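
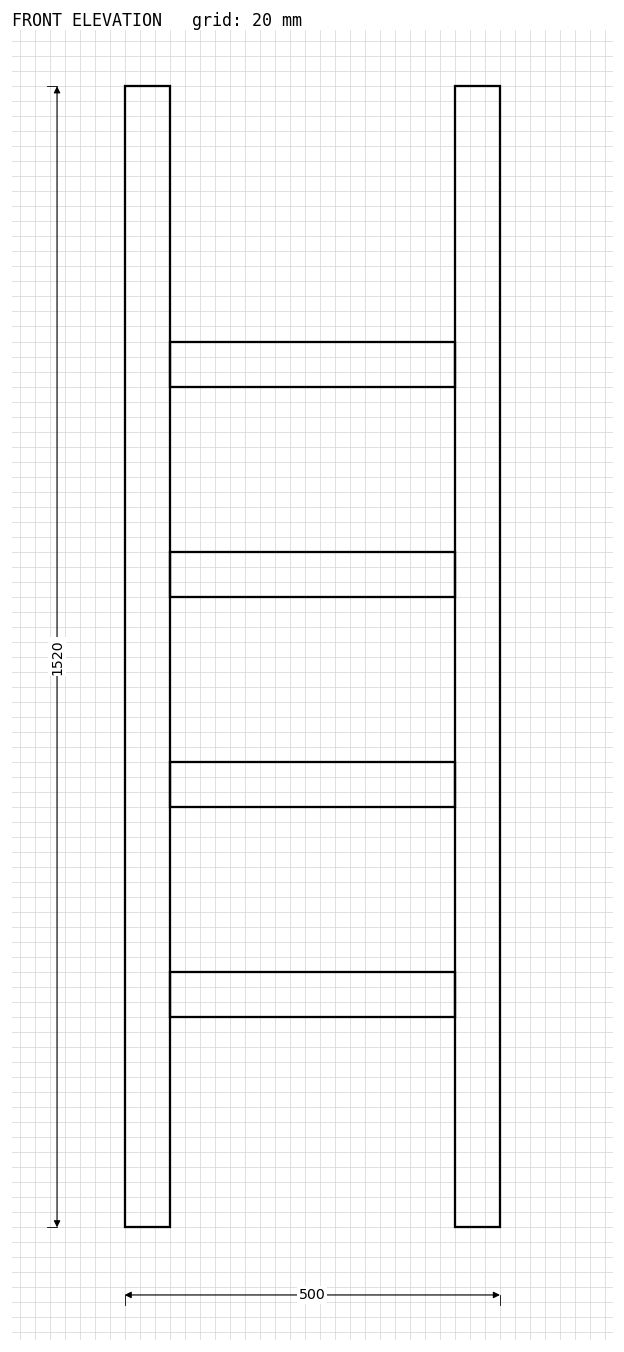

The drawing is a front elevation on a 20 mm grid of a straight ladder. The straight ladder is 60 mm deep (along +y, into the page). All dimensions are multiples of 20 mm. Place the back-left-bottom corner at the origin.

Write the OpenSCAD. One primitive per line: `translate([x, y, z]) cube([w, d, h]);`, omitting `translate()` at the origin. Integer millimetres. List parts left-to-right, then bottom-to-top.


cube([60, 60, 1520]);
translate([60, 0, 280]) cube([380, 60, 60]);
translate([60, 0, 560]) cube([380, 60, 60]);
translate([60, 0, 840]) cube([380, 60, 60]);
translate([60, 0, 1120]) cube([380, 60, 60]);
translate([440, 0, 0]) cube([60, 60, 1520]);


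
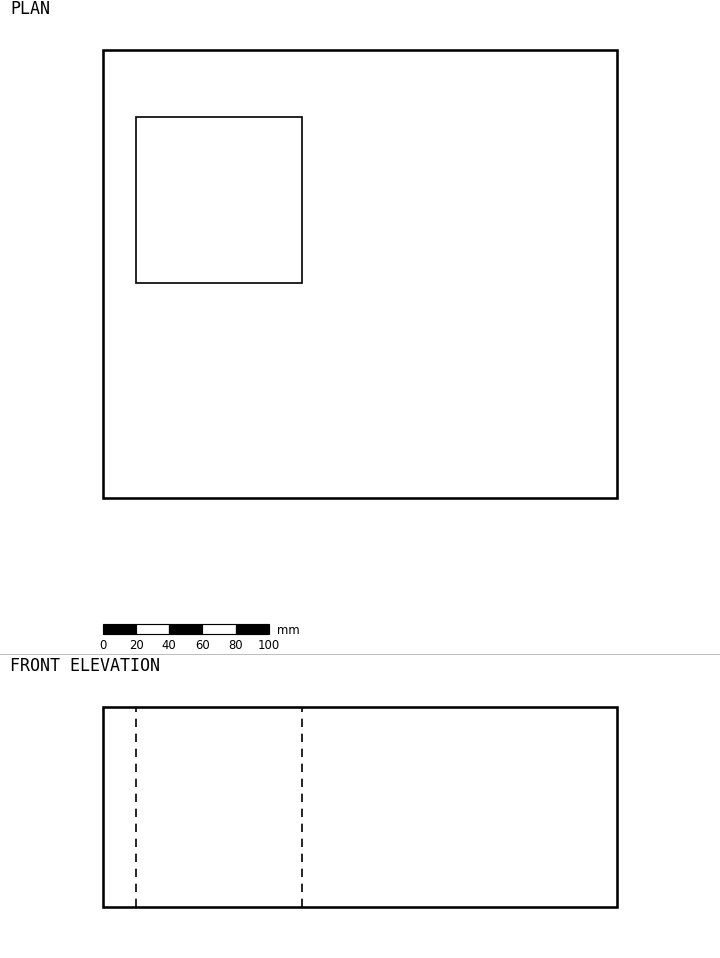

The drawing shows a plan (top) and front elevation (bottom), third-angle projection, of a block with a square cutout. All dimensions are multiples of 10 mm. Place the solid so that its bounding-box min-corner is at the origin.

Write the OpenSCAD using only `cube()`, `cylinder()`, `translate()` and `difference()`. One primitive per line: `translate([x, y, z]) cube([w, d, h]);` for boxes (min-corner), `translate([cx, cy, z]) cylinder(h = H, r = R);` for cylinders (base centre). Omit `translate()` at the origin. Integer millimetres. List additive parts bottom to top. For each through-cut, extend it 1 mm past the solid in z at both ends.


difference() {
  cube([310, 270, 120]);
  translate([20, 130, -1]) cube([100, 100, 122]);
}


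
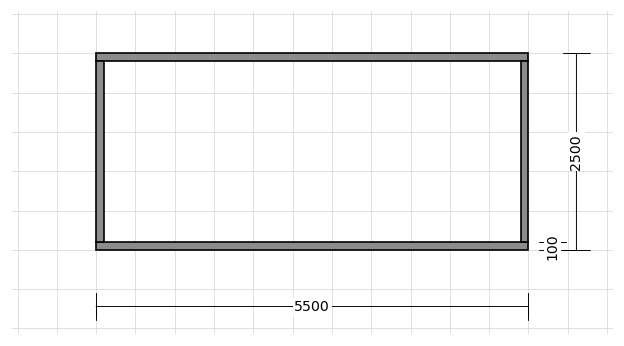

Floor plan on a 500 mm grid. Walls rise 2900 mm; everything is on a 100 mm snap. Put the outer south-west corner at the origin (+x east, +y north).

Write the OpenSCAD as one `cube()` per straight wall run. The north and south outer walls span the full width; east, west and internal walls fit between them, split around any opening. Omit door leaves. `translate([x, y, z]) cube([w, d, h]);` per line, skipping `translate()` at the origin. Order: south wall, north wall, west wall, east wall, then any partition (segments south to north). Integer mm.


cube([5500, 100, 2900]);
translate([0, 2400, 0]) cube([5500, 100, 2900]);
translate([0, 100, 0]) cube([100, 2300, 2900]);
translate([5400, 100, 0]) cube([100, 2300, 2900]);


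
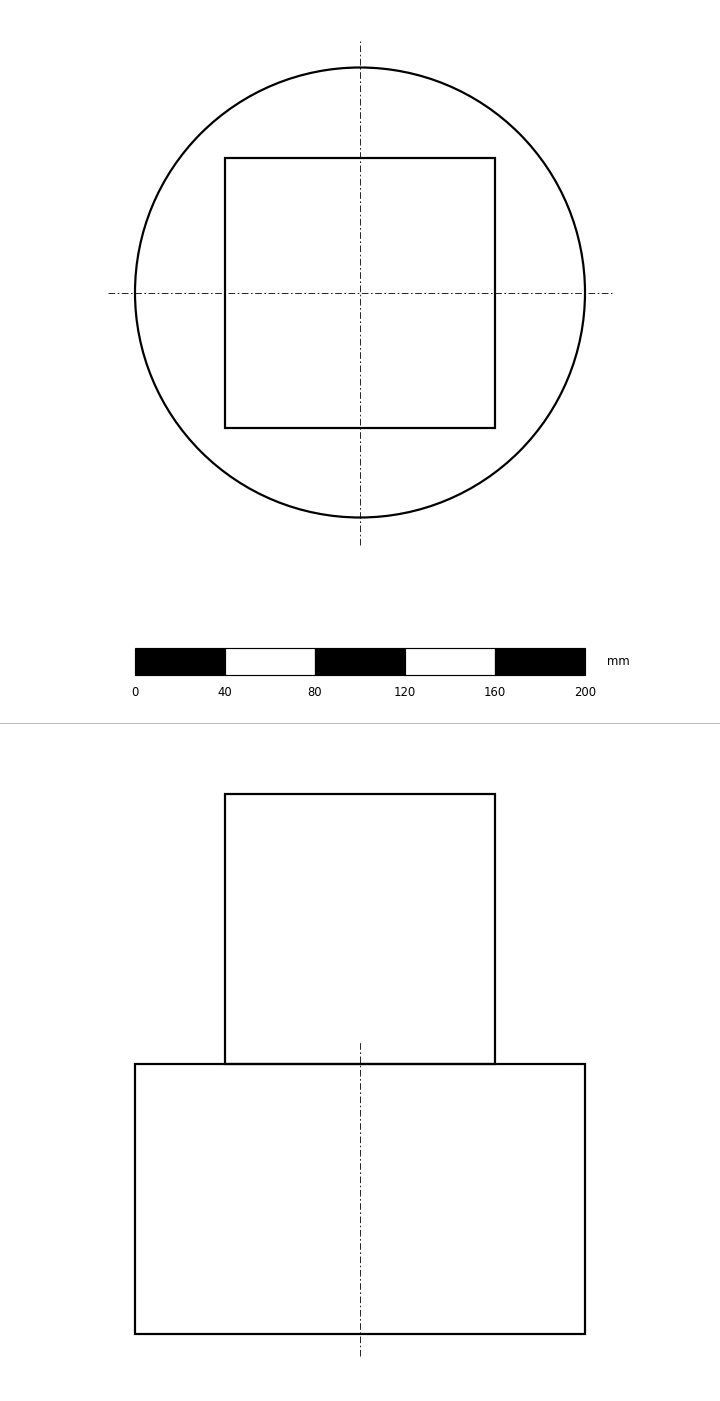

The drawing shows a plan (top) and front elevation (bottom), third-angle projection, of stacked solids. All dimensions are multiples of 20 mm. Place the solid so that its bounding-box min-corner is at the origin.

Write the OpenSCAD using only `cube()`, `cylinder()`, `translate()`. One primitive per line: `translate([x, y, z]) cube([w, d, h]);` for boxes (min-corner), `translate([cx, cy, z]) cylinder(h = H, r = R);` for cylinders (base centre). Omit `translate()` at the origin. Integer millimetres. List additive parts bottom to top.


translate([100, 100, 0]) cylinder(h = 120, r = 100);
translate([40, 40, 120]) cube([120, 120, 120]);


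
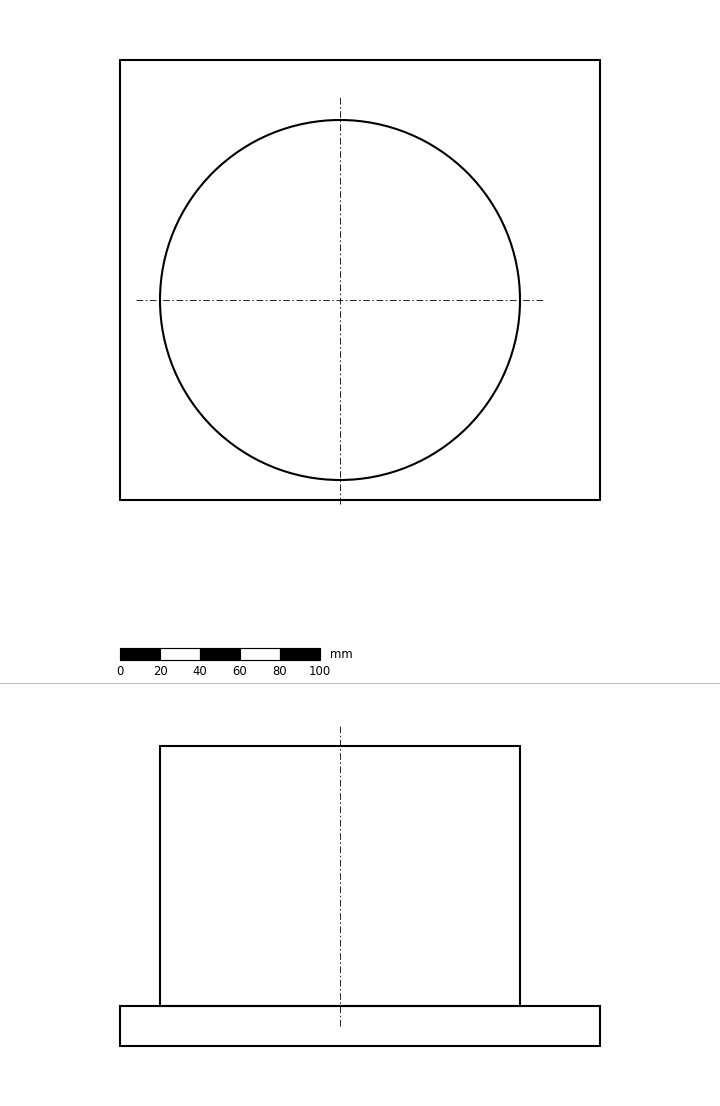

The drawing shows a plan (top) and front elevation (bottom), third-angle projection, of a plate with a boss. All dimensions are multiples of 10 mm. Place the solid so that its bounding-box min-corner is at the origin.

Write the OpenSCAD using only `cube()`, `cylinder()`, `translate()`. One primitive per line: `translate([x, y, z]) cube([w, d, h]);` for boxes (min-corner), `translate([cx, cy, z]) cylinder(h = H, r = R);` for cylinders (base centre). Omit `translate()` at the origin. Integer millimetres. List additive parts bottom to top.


cube([240, 220, 20]);
translate([110, 100, 20]) cylinder(h = 130, r = 90);


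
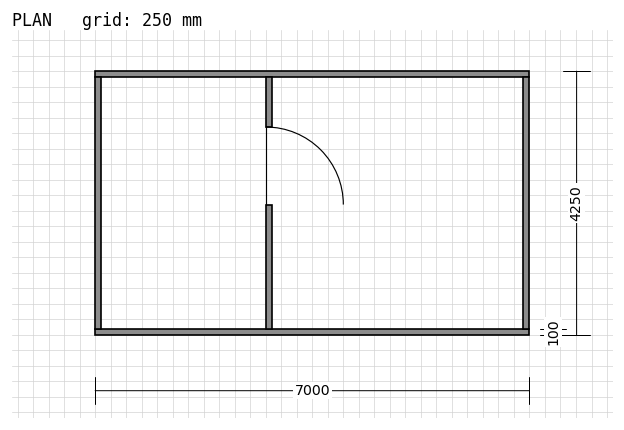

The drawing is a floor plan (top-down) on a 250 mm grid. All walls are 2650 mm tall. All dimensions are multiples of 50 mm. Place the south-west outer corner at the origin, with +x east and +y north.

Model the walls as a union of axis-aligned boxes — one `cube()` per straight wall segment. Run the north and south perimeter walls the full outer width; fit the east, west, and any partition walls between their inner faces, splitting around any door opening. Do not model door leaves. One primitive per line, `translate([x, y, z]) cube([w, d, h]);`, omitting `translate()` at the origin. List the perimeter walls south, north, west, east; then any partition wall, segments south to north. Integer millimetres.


cube([7000, 100, 2650]);
translate([0, 4150, 0]) cube([7000, 100, 2650]);
translate([0, 100, 0]) cube([100, 4050, 2650]);
translate([6900, 100, 0]) cube([100, 4050, 2650]);
translate([2750, 100, 0]) cube([100, 2000, 2650]);
translate([2750, 3350, 0]) cube([100, 800, 2650]);


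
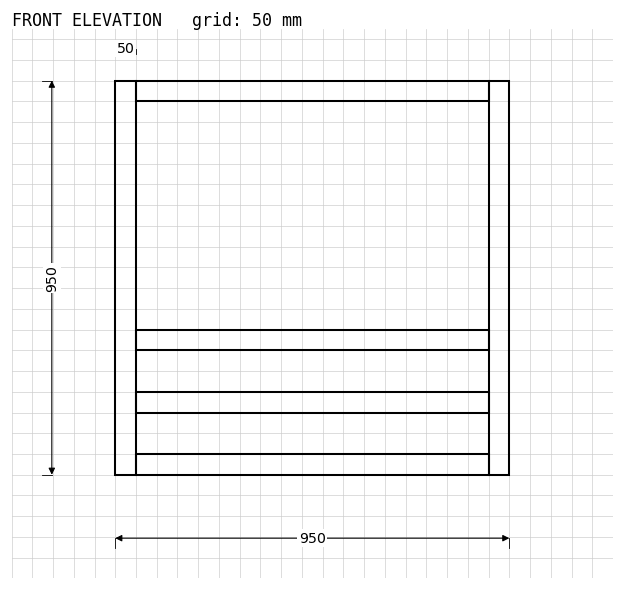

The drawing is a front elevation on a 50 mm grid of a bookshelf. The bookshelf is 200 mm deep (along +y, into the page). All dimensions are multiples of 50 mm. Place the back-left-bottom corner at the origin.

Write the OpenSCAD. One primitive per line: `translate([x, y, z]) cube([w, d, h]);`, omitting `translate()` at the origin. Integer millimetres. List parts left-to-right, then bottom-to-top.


cube([50, 200, 950]);
translate([50, 0, 0]) cube([850, 200, 50]);
translate([50, 0, 150]) cube([850, 200, 50]);
translate([50, 0, 300]) cube([850, 200, 50]);
translate([50, 0, 900]) cube([850, 200, 50]);
translate([900, 0, 0]) cube([50, 200, 950]);


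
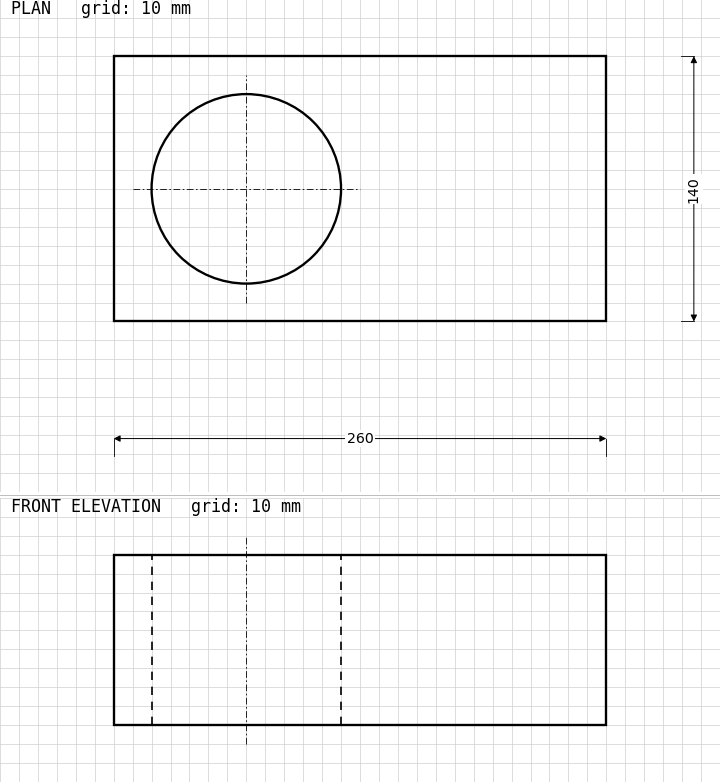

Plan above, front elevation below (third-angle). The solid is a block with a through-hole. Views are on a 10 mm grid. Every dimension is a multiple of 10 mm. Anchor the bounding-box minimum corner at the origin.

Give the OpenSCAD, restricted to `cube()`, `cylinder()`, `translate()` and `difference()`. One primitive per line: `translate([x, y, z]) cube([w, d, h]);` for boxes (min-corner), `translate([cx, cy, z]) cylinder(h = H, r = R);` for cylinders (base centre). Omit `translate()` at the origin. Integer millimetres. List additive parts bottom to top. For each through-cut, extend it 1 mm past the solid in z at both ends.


difference() {
  cube([260, 140, 90]);
  translate([70, 70, -1]) cylinder(h = 92, r = 50);
}


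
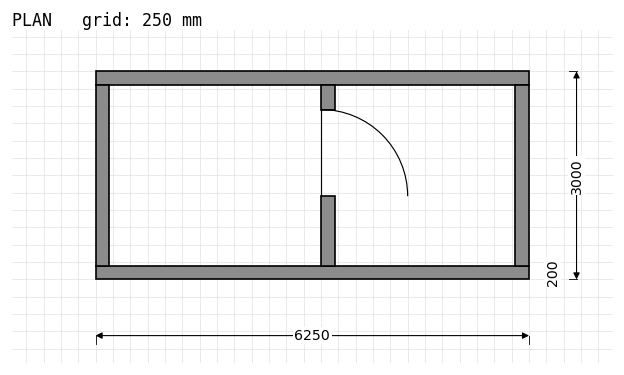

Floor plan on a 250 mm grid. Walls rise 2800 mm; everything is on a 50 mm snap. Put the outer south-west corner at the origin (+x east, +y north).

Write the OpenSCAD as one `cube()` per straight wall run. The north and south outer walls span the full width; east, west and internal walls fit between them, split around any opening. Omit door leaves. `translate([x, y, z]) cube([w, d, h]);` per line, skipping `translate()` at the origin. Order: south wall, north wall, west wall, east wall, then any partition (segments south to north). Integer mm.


cube([6250, 200, 2800]);
translate([0, 2800, 0]) cube([6250, 200, 2800]);
translate([0, 200, 0]) cube([200, 2600, 2800]);
translate([6050, 200, 0]) cube([200, 2600, 2800]);
translate([3250, 200, 0]) cube([200, 1000, 2800]);
translate([3250, 2450, 0]) cube([200, 350, 2800]);


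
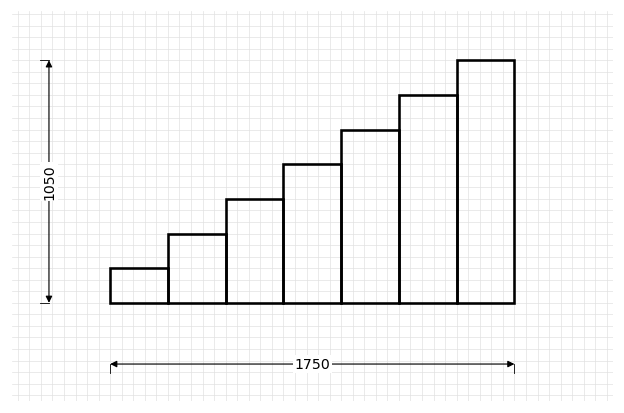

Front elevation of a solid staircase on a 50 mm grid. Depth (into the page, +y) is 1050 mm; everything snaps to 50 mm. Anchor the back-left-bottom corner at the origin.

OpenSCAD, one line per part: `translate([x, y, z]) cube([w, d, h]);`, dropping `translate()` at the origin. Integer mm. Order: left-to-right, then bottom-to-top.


cube([250, 1050, 150]);
translate([250, 0, 0]) cube([250, 1050, 300]);
translate([500, 0, 0]) cube([250, 1050, 450]);
translate([750, 0, 0]) cube([250, 1050, 600]);
translate([1000, 0, 0]) cube([250, 1050, 750]);
translate([1250, 0, 0]) cube([250, 1050, 900]);
translate([1500, 0, 0]) cube([250, 1050, 1050]);


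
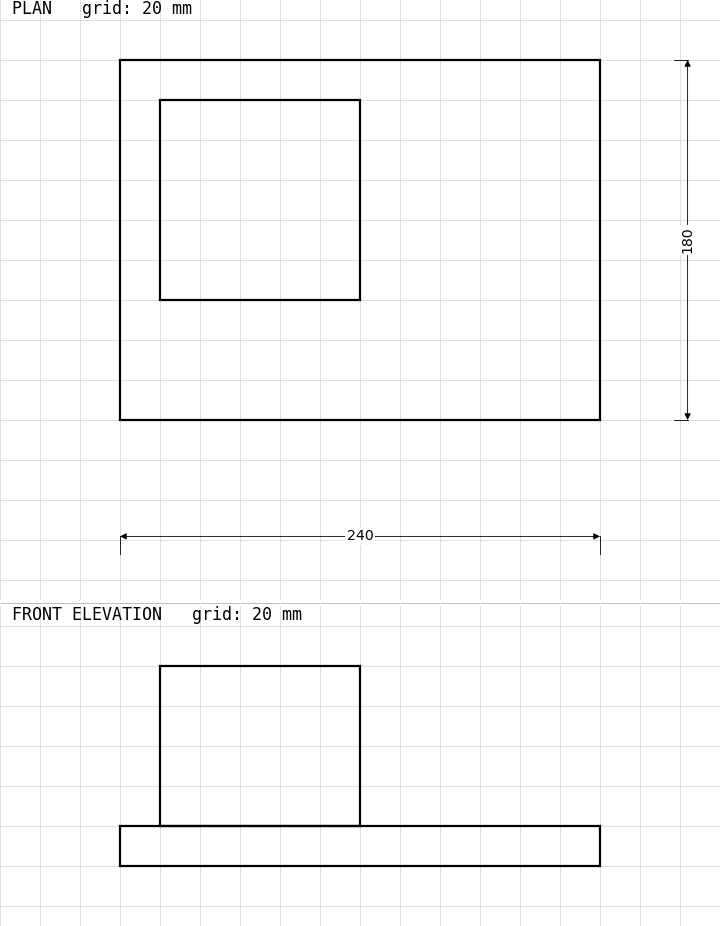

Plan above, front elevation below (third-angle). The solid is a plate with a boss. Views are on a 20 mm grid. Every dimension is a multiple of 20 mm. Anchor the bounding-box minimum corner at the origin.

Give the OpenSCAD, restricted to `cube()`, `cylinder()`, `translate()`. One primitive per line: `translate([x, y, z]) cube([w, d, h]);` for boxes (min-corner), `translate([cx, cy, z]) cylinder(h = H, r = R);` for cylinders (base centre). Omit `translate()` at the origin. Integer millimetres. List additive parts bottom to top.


cube([240, 180, 20]);
translate([20, 60, 20]) cube([100, 100, 80]);


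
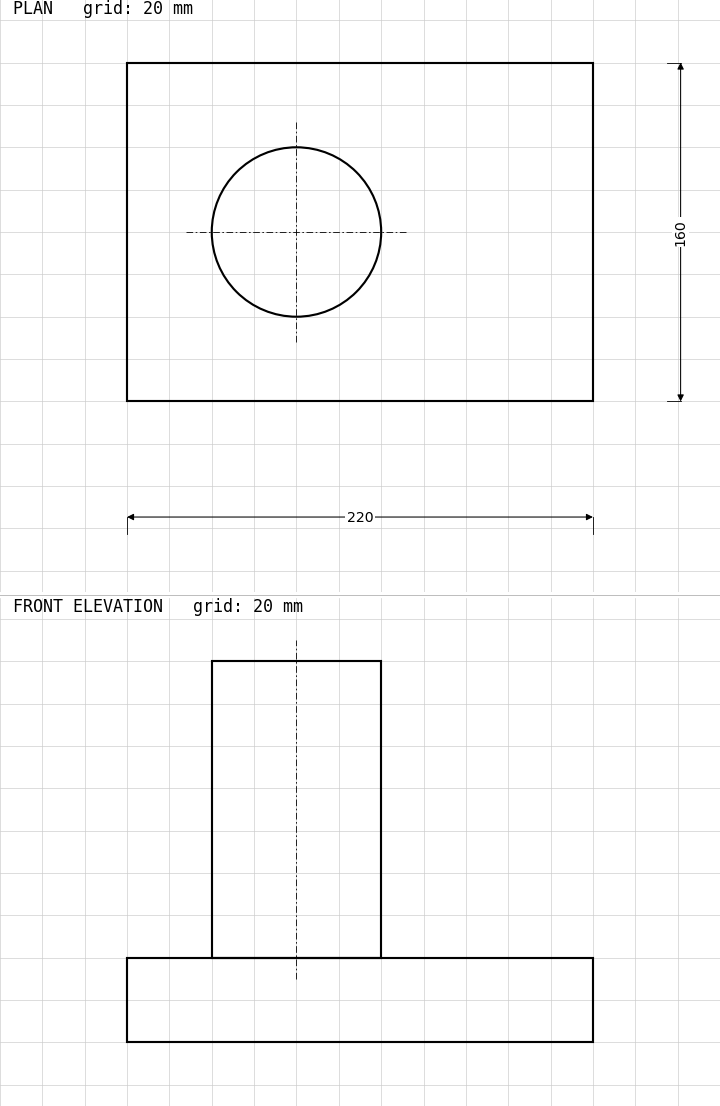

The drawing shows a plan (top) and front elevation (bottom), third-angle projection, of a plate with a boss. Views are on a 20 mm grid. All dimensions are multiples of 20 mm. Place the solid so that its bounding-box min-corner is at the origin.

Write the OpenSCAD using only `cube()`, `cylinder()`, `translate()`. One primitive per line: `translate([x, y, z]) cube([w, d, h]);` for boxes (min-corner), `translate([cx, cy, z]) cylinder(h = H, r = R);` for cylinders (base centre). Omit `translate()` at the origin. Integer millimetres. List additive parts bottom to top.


cube([220, 160, 40]);
translate([80, 80, 40]) cylinder(h = 140, r = 40);


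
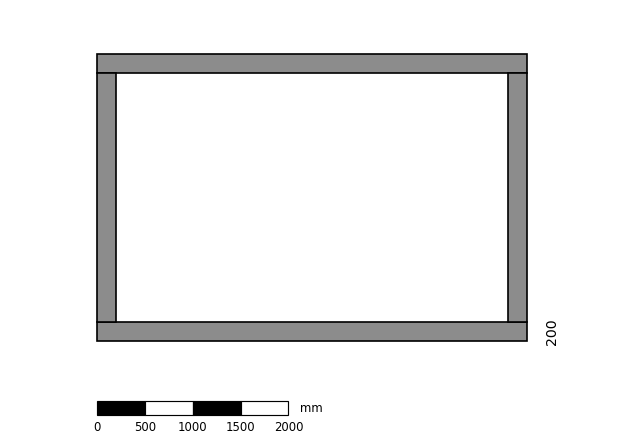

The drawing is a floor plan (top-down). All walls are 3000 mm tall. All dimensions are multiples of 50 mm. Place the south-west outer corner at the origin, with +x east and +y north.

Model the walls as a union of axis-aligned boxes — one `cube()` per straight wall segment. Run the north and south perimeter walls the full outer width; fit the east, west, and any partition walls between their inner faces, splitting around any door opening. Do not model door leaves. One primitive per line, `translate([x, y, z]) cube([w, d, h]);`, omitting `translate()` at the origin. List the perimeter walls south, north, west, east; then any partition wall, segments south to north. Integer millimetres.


cube([4500, 200, 3000]);
translate([0, 2800, 0]) cube([4500, 200, 3000]);
translate([0, 200, 0]) cube([200, 2600, 3000]);
translate([4300, 200, 0]) cube([200, 2600, 3000]);


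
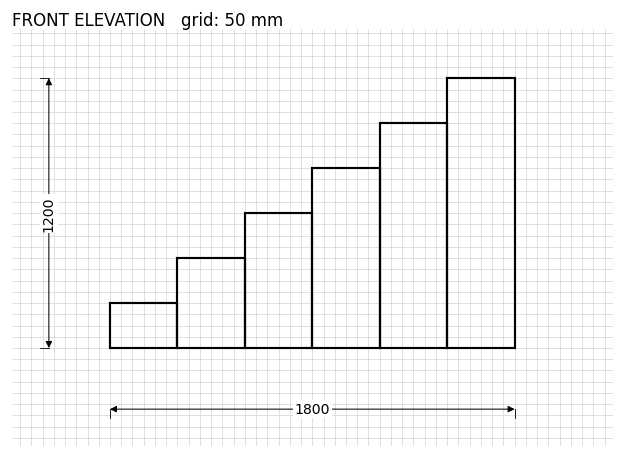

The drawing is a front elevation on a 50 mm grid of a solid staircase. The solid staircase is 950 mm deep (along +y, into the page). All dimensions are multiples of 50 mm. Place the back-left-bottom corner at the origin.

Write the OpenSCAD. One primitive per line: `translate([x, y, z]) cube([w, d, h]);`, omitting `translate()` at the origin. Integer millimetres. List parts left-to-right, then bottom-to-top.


cube([300, 950, 200]);
translate([300, 0, 0]) cube([300, 950, 400]);
translate([600, 0, 0]) cube([300, 950, 600]);
translate([900, 0, 0]) cube([300, 950, 800]);
translate([1200, 0, 0]) cube([300, 950, 1000]);
translate([1500, 0, 0]) cube([300, 950, 1200]);


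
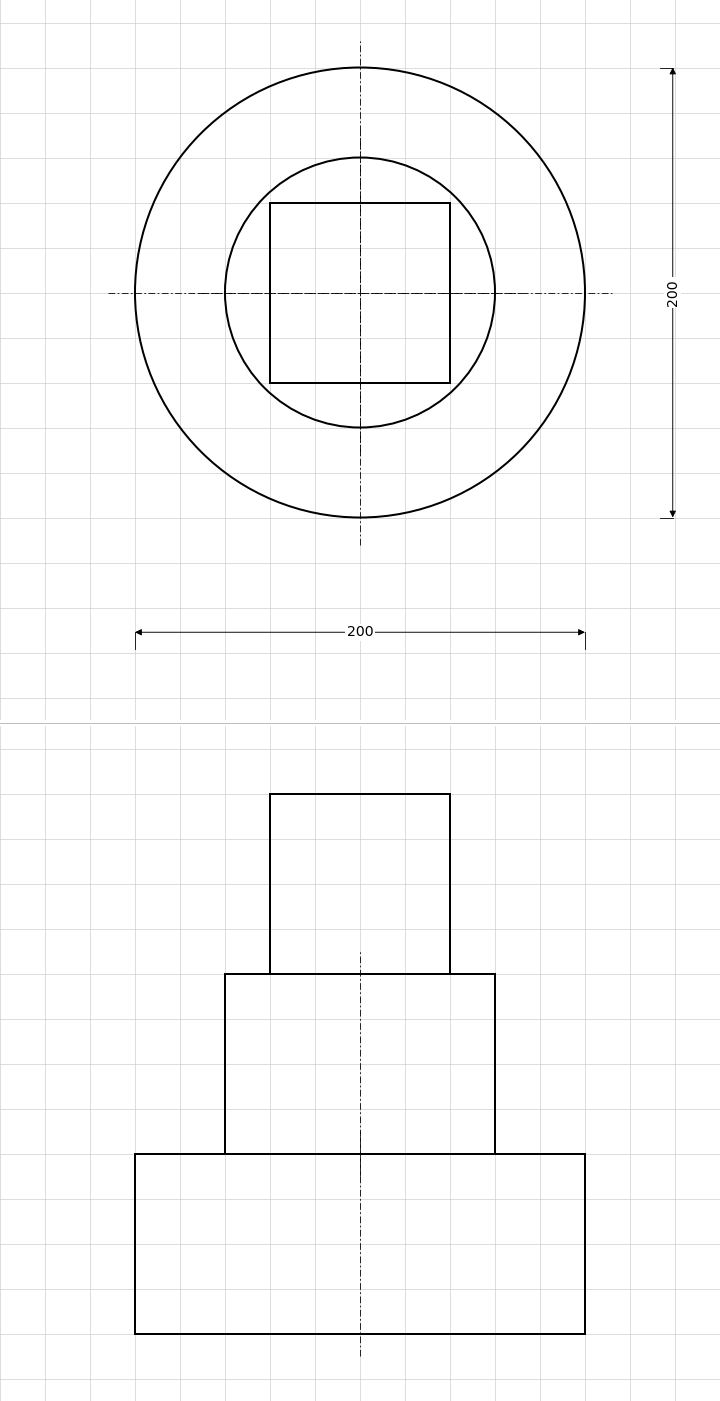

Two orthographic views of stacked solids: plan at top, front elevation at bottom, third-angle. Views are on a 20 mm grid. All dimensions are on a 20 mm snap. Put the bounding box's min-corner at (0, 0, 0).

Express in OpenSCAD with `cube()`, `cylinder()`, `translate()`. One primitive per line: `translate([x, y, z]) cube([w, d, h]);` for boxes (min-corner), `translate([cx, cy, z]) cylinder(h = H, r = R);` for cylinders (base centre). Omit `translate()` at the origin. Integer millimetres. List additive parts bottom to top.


translate([100, 100, 0]) cylinder(h = 80, r = 100);
translate([100, 100, 80]) cylinder(h = 80, r = 60);
translate([60, 60, 160]) cube([80, 80, 80]);


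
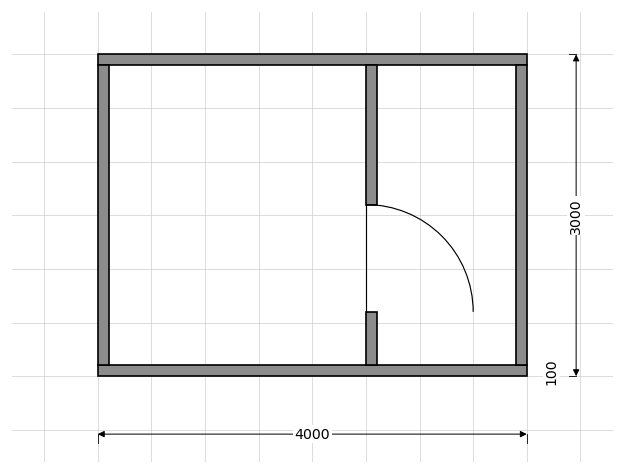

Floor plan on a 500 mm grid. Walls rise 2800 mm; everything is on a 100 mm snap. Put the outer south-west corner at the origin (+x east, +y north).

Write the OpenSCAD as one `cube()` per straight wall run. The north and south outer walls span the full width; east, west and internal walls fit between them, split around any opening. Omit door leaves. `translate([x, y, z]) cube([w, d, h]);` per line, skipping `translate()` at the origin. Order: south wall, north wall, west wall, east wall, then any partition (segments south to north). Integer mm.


cube([4000, 100, 2800]);
translate([0, 2900, 0]) cube([4000, 100, 2800]);
translate([0, 100, 0]) cube([100, 2800, 2800]);
translate([3900, 100, 0]) cube([100, 2800, 2800]);
translate([2500, 100, 0]) cube([100, 500, 2800]);
translate([2500, 1600, 0]) cube([100, 1300, 2800]);


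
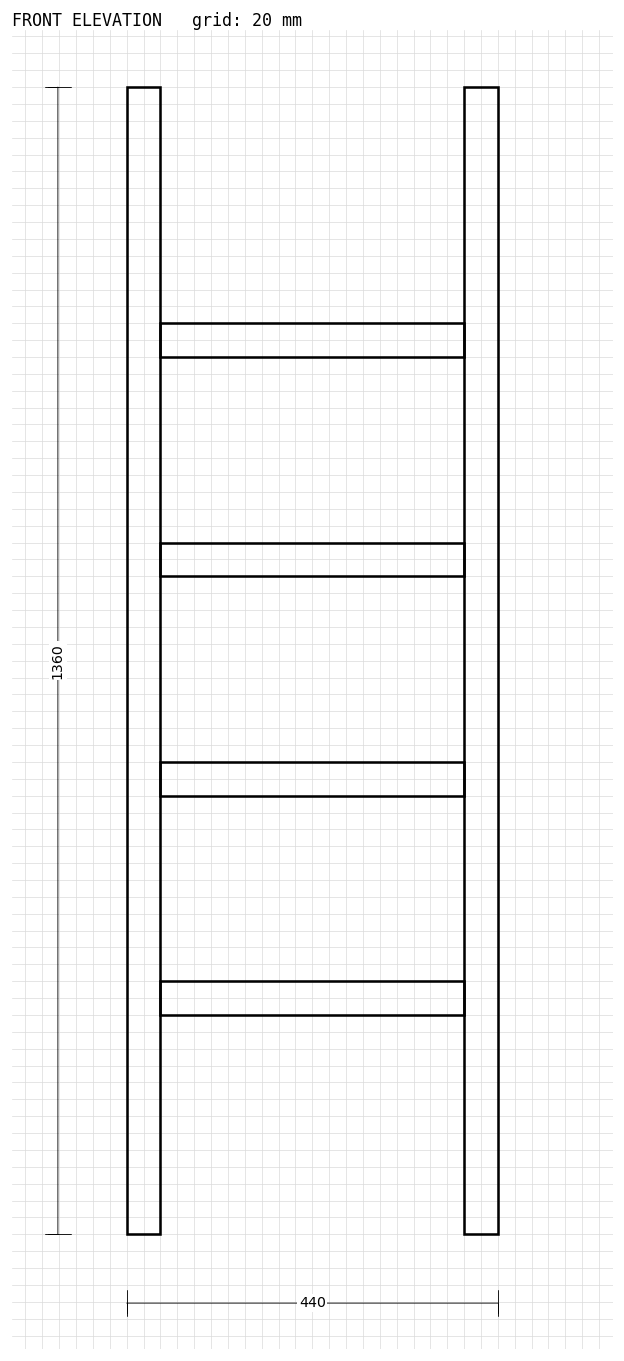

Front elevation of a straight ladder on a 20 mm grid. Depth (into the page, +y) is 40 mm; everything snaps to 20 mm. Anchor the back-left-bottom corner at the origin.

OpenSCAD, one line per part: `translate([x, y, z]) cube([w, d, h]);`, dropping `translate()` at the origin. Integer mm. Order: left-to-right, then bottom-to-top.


cube([40, 40, 1360]);
translate([40, 0, 260]) cube([360, 40, 40]);
translate([40, 0, 520]) cube([360, 40, 40]);
translate([40, 0, 780]) cube([360, 40, 40]);
translate([40, 0, 1040]) cube([360, 40, 40]);
translate([400, 0, 0]) cube([40, 40, 1360]);


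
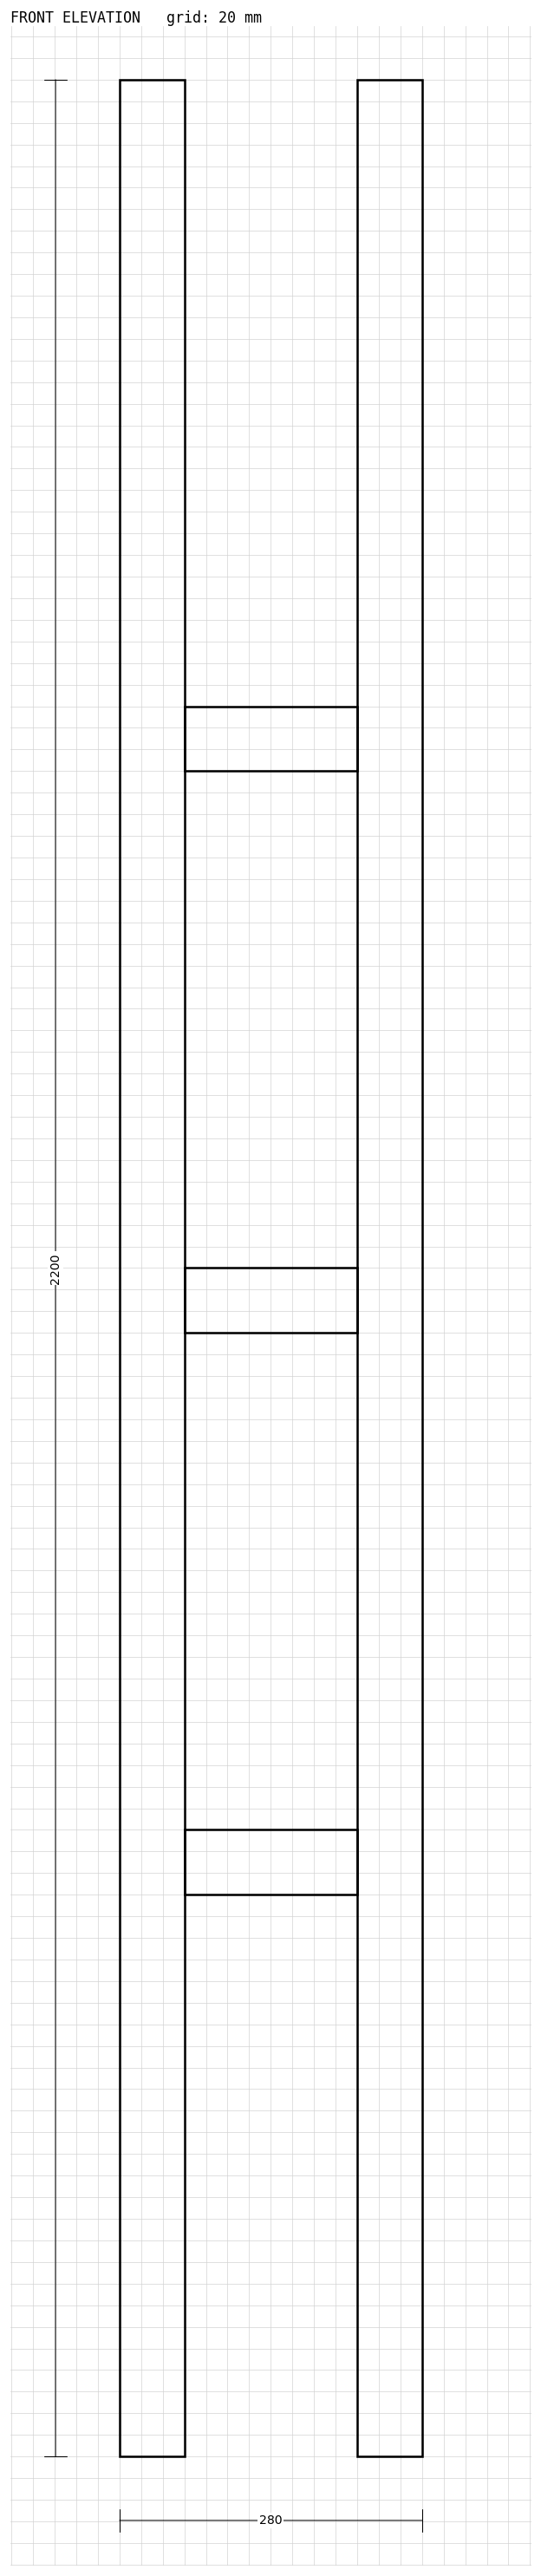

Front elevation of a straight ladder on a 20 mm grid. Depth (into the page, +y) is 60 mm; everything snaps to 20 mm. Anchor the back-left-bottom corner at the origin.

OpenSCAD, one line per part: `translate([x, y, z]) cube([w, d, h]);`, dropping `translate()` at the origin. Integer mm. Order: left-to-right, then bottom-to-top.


cube([60, 60, 2200]);
translate([60, 0, 520]) cube([160, 60, 60]);
translate([60, 0, 1040]) cube([160, 60, 60]);
translate([60, 0, 1560]) cube([160, 60, 60]);
translate([220, 0, 0]) cube([60, 60, 2200]);


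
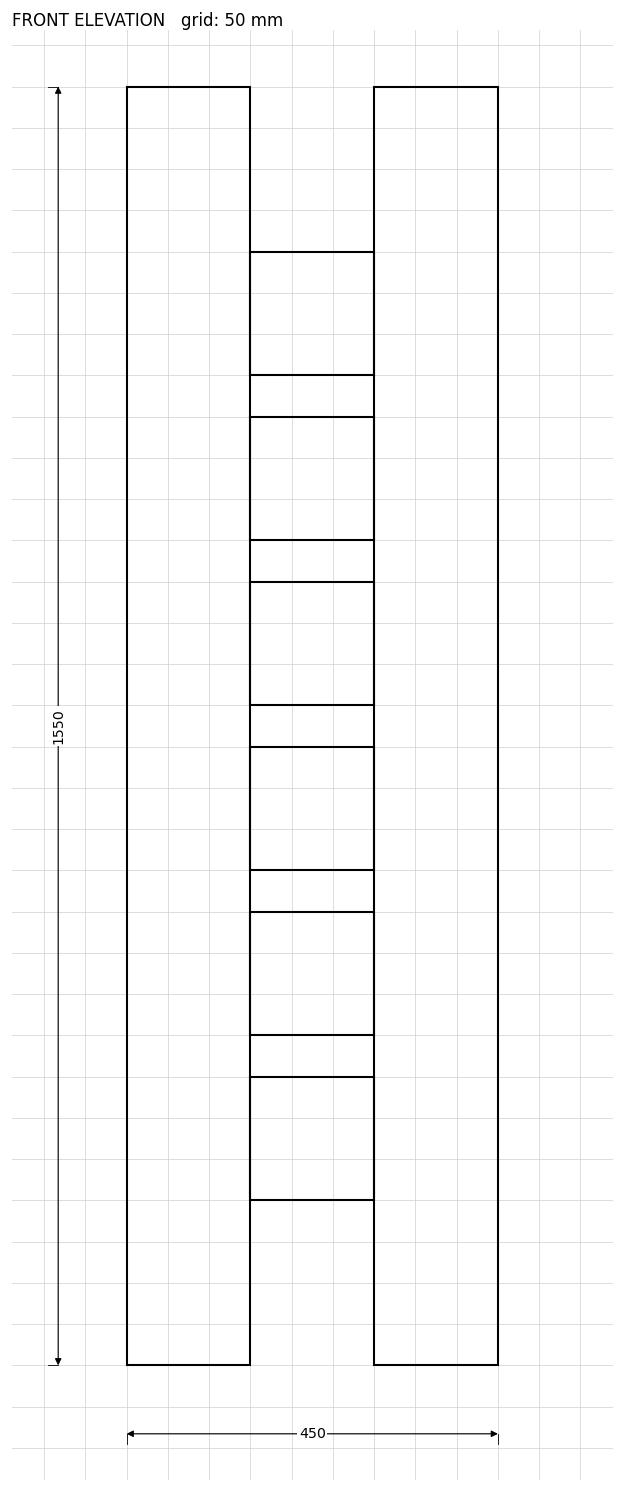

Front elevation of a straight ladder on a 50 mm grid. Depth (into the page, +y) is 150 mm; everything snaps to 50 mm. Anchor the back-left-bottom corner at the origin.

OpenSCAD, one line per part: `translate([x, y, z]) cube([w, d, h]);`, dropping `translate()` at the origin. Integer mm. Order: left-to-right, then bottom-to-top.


cube([150, 150, 1550]);
translate([150, 0, 200]) cube([150, 150, 150]);
translate([150, 0, 400]) cube([150, 150, 150]);
translate([150, 0, 600]) cube([150, 150, 150]);
translate([150, 0, 800]) cube([150, 150, 150]);
translate([150, 0, 1000]) cube([150, 150, 150]);
translate([150, 0, 1200]) cube([150, 150, 150]);
translate([300, 0, 0]) cube([150, 150, 1550]);


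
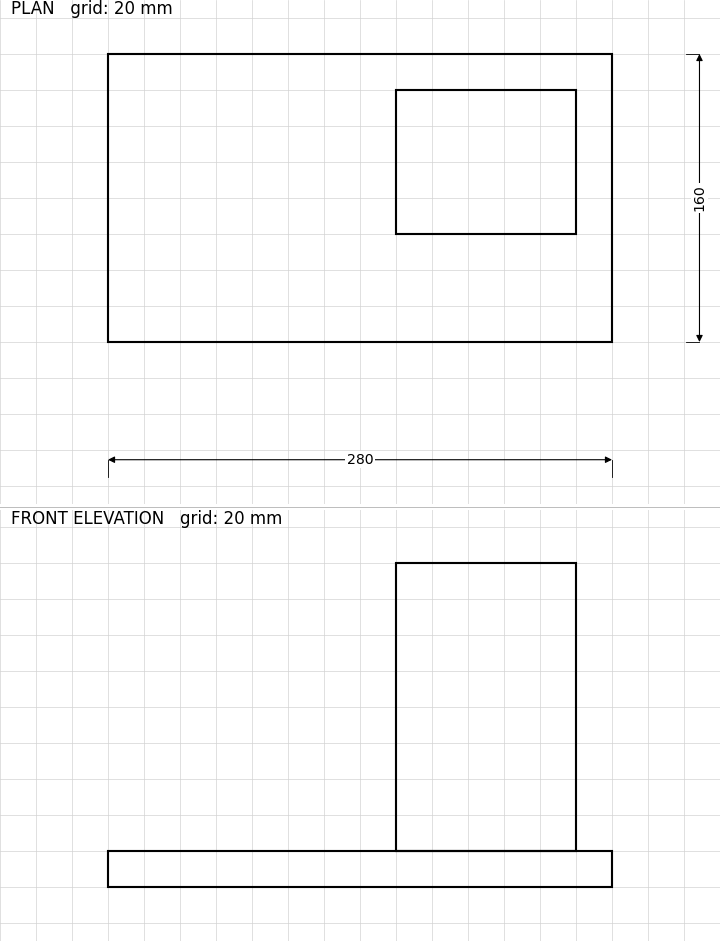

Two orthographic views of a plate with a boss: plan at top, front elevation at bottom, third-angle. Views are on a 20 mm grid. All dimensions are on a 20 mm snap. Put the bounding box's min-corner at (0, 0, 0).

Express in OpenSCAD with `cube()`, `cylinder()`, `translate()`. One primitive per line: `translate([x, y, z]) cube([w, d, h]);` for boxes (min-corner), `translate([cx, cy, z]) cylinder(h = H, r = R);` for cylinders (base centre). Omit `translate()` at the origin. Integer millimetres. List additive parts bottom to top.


cube([280, 160, 20]);
translate([160, 60, 20]) cube([100, 80, 160]);


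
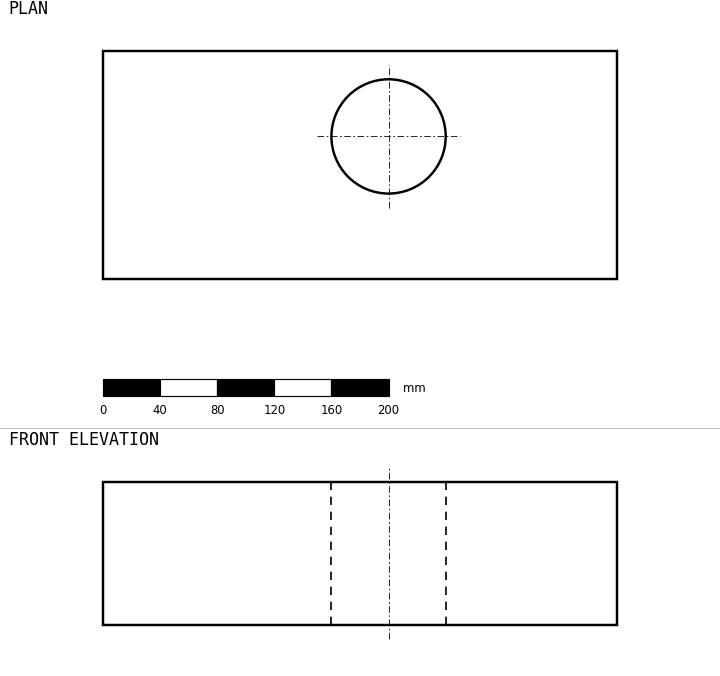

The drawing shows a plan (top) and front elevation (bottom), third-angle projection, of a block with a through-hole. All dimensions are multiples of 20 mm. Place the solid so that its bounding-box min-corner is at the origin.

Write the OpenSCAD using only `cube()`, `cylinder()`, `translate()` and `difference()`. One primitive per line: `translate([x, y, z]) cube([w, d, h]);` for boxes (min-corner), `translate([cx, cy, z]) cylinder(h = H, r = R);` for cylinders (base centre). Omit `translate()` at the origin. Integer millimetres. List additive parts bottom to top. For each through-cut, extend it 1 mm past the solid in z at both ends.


difference() {
  cube([360, 160, 100]);
  translate([200, 100, -1]) cylinder(h = 102, r = 40);
}


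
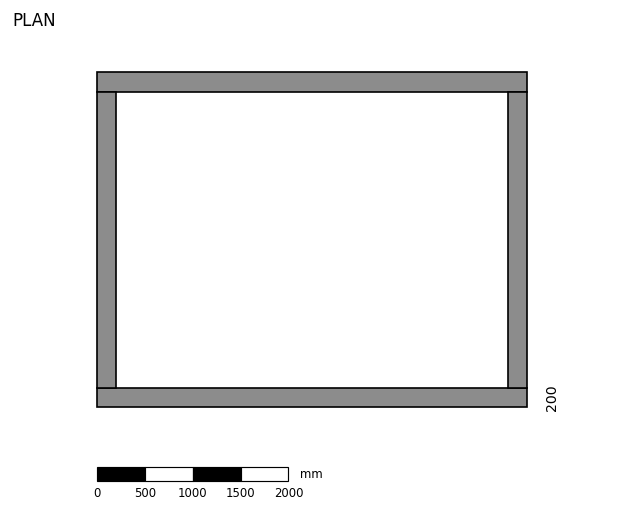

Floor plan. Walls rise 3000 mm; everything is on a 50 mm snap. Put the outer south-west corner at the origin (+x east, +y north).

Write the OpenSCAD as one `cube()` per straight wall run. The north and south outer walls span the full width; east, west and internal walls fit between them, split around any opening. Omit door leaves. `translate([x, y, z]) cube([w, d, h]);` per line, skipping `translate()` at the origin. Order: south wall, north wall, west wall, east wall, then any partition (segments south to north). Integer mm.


cube([4500, 200, 3000]);
translate([0, 3300, 0]) cube([4500, 200, 3000]);
translate([0, 200, 0]) cube([200, 3100, 3000]);
translate([4300, 200, 0]) cube([200, 3100, 3000]);


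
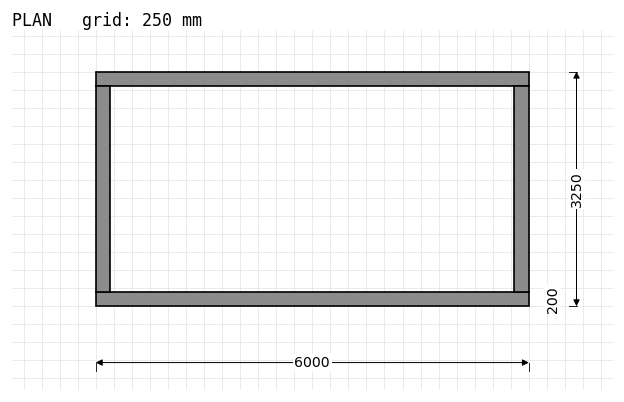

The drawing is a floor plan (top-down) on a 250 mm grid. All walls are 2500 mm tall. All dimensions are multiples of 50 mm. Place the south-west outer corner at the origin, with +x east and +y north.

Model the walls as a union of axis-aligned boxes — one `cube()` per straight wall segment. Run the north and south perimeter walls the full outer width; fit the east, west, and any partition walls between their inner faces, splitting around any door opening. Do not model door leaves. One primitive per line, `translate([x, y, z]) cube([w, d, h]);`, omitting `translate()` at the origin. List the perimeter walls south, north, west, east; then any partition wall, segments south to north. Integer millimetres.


cube([6000, 200, 2500]);
translate([0, 3050, 0]) cube([6000, 200, 2500]);
translate([0, 200, 0]) cube([200, 2850, 2500]);
translate([5800, 200, 0]) cube([200, 2850, 2500]);


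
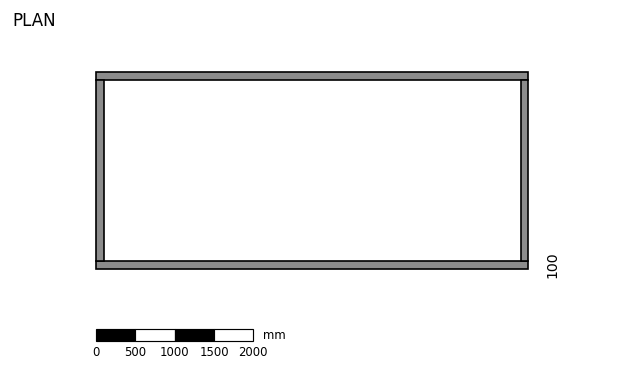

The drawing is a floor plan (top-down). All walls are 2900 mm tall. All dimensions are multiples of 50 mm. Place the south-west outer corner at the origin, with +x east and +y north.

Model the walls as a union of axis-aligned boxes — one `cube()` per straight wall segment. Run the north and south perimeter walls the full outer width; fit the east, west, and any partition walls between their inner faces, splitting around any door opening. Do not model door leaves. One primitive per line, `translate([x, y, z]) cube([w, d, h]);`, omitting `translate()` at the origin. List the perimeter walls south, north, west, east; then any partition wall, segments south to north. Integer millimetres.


cube([5500, 100, 2900]);
translate([0, 2400, 0]) cube([5500, 100, 2900]);
translate([0, 100, 0]) cube([100, 2300, 2900]);
translate([5400, 100, 0]) cube([100, 2300, 2900]);


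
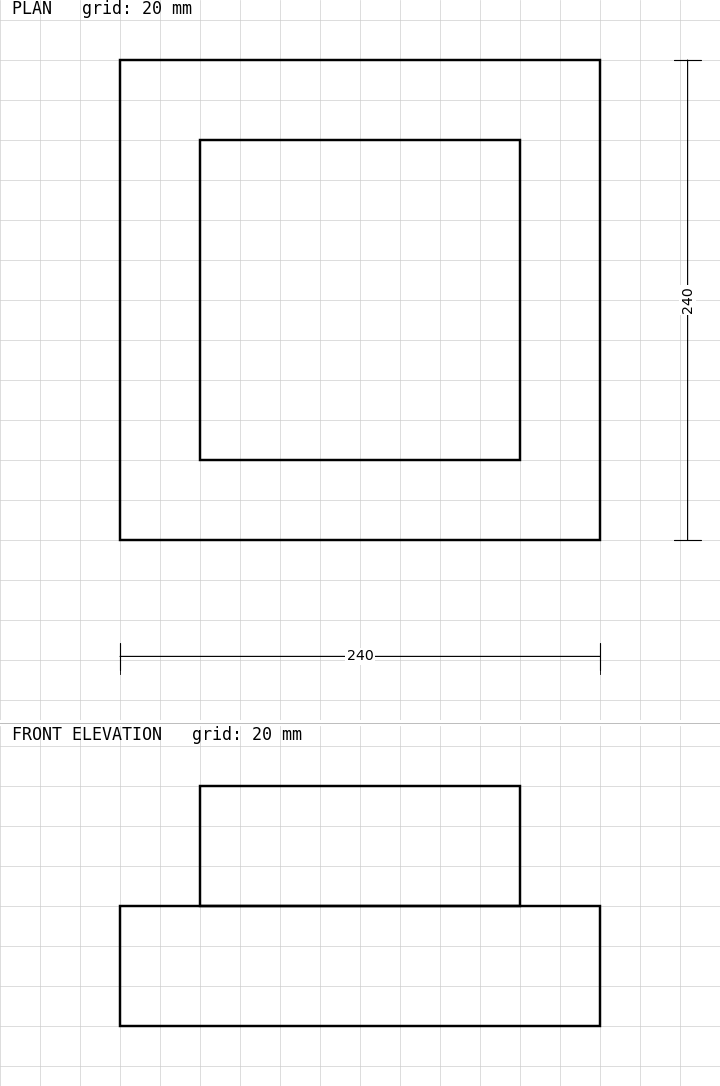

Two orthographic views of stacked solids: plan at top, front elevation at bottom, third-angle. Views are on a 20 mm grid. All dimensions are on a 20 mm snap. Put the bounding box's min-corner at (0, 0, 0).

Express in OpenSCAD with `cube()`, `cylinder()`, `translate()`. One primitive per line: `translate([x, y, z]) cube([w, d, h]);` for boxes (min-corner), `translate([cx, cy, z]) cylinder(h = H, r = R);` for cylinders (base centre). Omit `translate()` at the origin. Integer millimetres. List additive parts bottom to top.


cube([240, 240, 60]);
translate([40, 40, 60]) cube([160, 160, 60]);


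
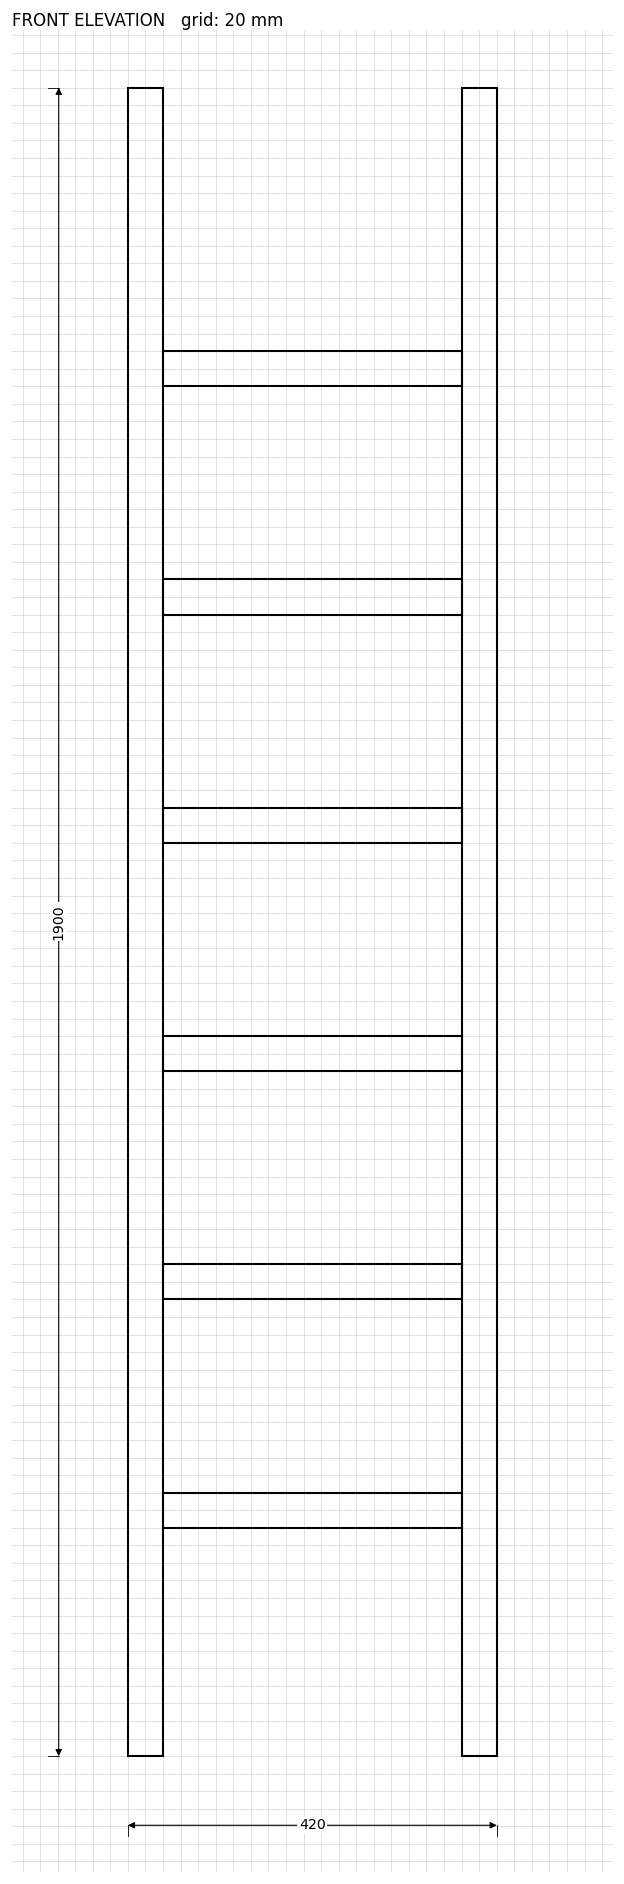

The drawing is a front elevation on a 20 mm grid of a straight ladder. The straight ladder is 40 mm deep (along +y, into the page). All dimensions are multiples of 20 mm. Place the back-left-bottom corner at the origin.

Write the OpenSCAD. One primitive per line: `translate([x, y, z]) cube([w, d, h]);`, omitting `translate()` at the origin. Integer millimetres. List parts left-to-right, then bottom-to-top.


cube([40, 40, 1900]);
translate([40, 0, 260]) cube([340, 40, 40]);
translate([40, 0, 520]) cube([340, 40, 40]);
translate([40, 0, 780]) cube([340, 40, 40]);
translate([40, 0, 1040]) cube([340, 40, 40]);
translate([40, 0, 1300]) cube([340, 40, 40]);
translate([40, 0, 1560]) cube([340, 40, 40]);
translate([380, 0, 0]) cube([40, 40, 1900]);


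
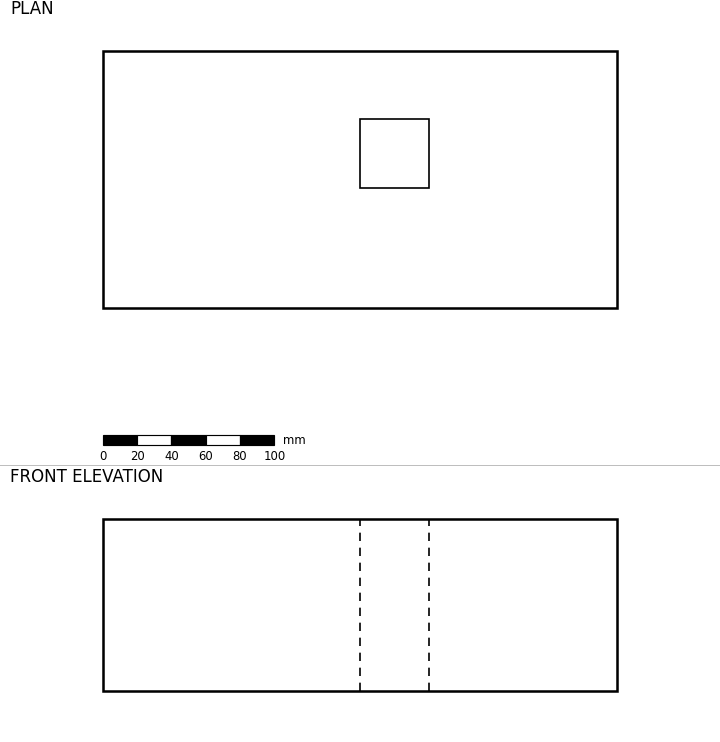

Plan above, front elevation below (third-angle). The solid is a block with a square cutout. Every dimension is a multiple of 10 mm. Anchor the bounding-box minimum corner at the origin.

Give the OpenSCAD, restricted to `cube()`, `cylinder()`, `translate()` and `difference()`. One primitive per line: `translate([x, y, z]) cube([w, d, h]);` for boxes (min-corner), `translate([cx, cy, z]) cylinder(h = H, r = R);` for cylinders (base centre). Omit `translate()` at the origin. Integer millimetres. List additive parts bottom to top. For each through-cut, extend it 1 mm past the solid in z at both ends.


difference() {
  cube([300, 150, 100]);
  translate([150, 70, -1]) cube([40, 40, 102]);
}


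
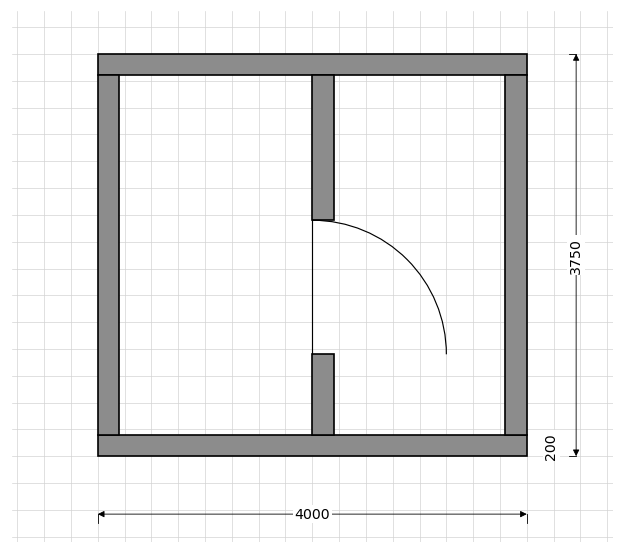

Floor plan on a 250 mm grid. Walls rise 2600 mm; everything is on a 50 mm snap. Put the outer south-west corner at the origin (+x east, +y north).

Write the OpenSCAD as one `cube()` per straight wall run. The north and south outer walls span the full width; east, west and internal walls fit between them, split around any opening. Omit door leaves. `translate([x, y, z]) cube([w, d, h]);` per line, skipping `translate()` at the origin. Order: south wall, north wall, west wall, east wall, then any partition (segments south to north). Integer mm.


cube([4000, 200, 2600]);
translate([0, 3550, 0]) cube([4000, 200, 2600]);
translate([0, 200, 0]) cube([200, 3350, 2600]);
translate([3800, 200, 0]) cube([200, 3350, 2600]);
translate([2000, 200, 0]) cube([200, 750, 2600]);
translate([2000, 2200, 0]) cube([200, 1350, 2600]);


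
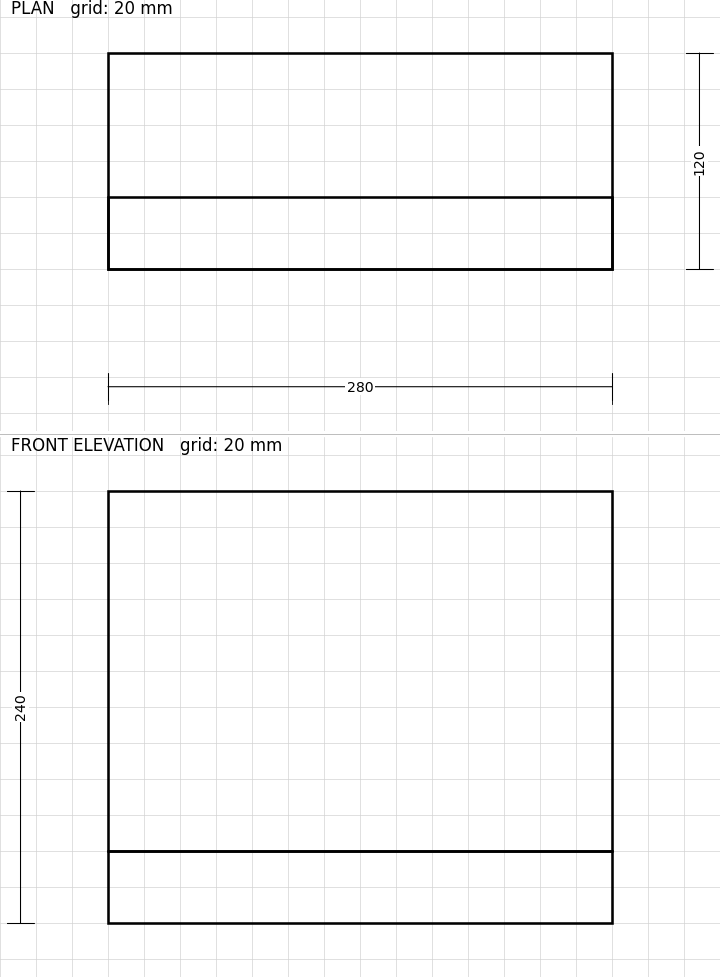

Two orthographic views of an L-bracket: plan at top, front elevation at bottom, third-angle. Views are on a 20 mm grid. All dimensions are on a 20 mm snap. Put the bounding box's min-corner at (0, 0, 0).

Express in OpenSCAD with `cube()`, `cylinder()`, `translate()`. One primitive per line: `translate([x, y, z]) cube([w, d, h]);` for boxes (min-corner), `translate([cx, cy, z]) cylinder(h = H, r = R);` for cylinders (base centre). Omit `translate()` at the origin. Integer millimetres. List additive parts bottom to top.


cube([280, 120, 40]);
translate([0, 0, 40]) cube([280, 40, 200]);


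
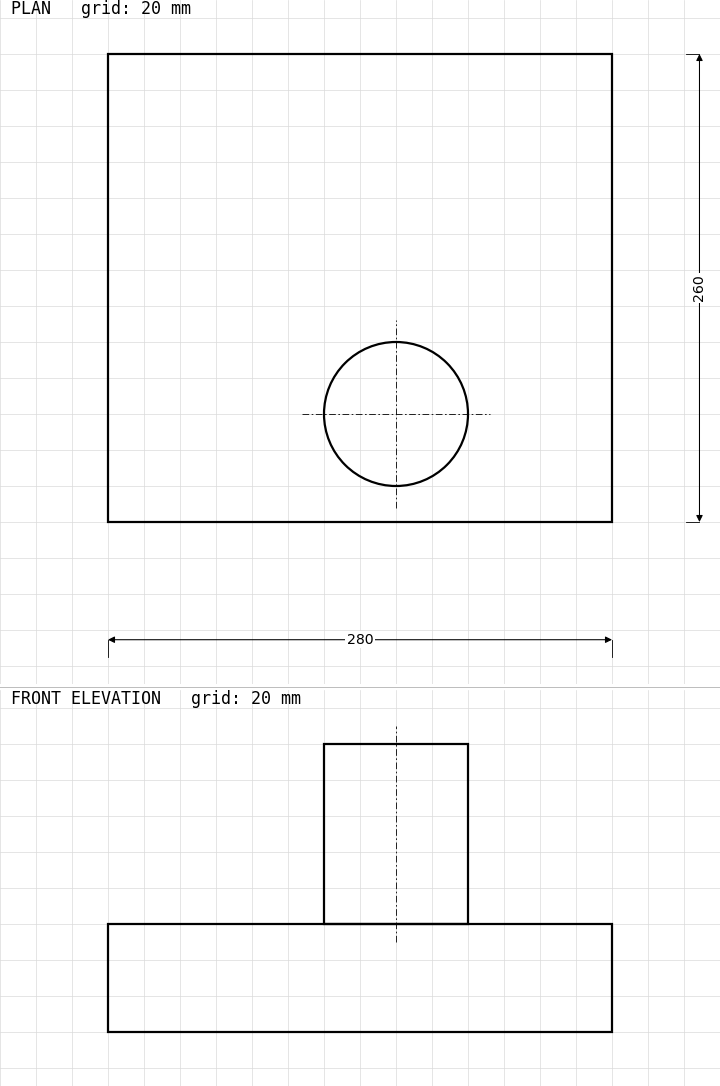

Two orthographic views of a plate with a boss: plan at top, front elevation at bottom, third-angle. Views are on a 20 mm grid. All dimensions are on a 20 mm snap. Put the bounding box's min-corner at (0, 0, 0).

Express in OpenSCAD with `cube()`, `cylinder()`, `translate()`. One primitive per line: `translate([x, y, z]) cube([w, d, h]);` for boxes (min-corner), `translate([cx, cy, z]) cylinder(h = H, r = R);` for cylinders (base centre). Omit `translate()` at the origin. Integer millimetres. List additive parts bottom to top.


cube([280, 260, 60]);
translate([160, 60, 60]) cylinder(h = 100, r = 40);


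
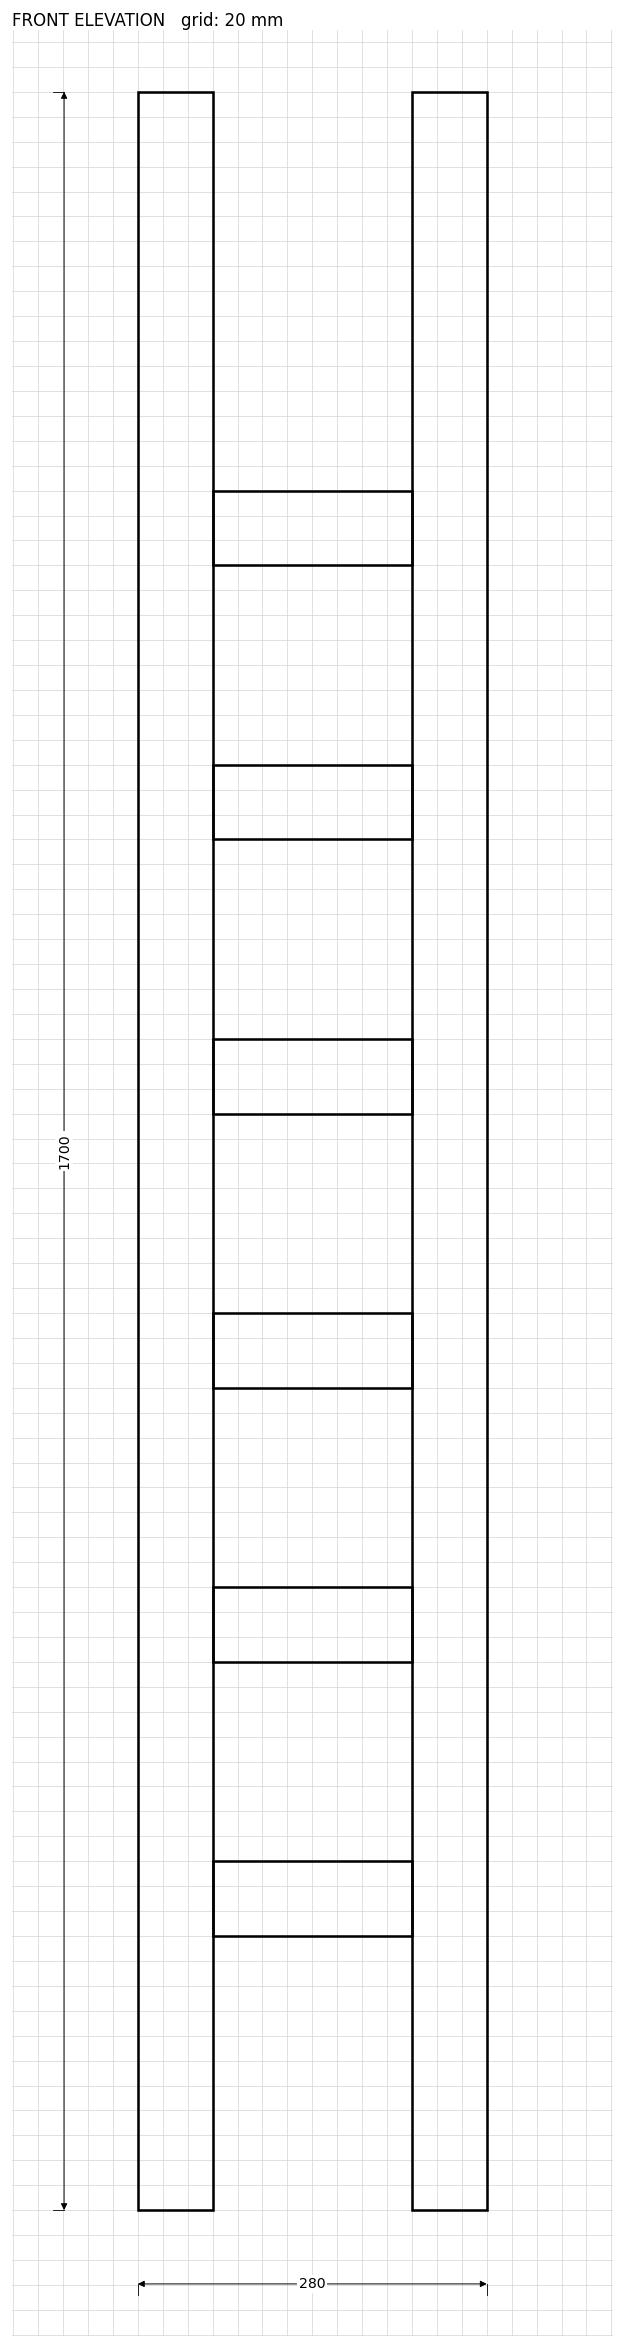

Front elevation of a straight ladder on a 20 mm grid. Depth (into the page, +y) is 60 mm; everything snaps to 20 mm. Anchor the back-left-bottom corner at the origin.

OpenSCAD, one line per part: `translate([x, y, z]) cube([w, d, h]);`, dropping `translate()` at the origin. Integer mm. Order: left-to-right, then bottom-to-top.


cube([60, 60, 1700]);
translate([60, 0, 220]) cube([160, 60, 60]);
translate([60, 0, 440]) cube([160, 60, 60]);
translate([60, 0, 660]) cube([160, 60, 60]);
translate([60, 0, 880]) cube([160, 60, 60]);
translate([60, 0, 1100]) cube([160, 60, 60]);
translate([60, 0, 1320]) cube([160, 60, 60]);
translate([220, 0, 0]) cube([60, 60, 1700]);


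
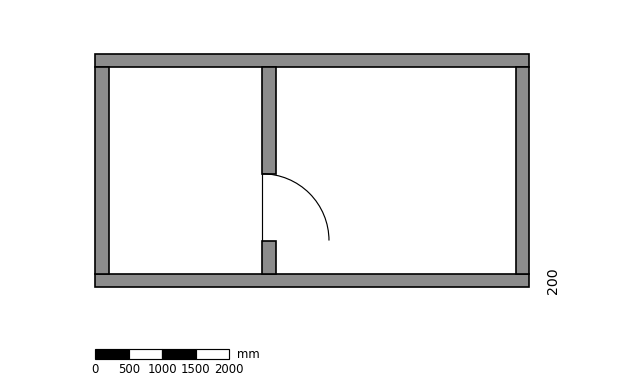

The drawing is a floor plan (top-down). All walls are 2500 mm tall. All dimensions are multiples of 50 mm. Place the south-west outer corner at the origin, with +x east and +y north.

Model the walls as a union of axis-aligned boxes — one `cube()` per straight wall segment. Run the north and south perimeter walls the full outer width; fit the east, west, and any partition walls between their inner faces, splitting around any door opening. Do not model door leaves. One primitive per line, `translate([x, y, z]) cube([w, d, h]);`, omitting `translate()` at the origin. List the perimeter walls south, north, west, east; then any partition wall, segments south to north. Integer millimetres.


cube([6500, 200, 2500]);
translate([0, 3300, 0]) cube([6500, 200, 2500]);
translate([0, 200, 0]) cube([200, 3100, 2500]);
translate([6300, 200, 0]) cube([200, 3100, 2500]);
translate([2500, 200, 0]) cube([200, 500, 2500]);
translate([2500, 1700, 0]) cube([200, 1600, 2500]);


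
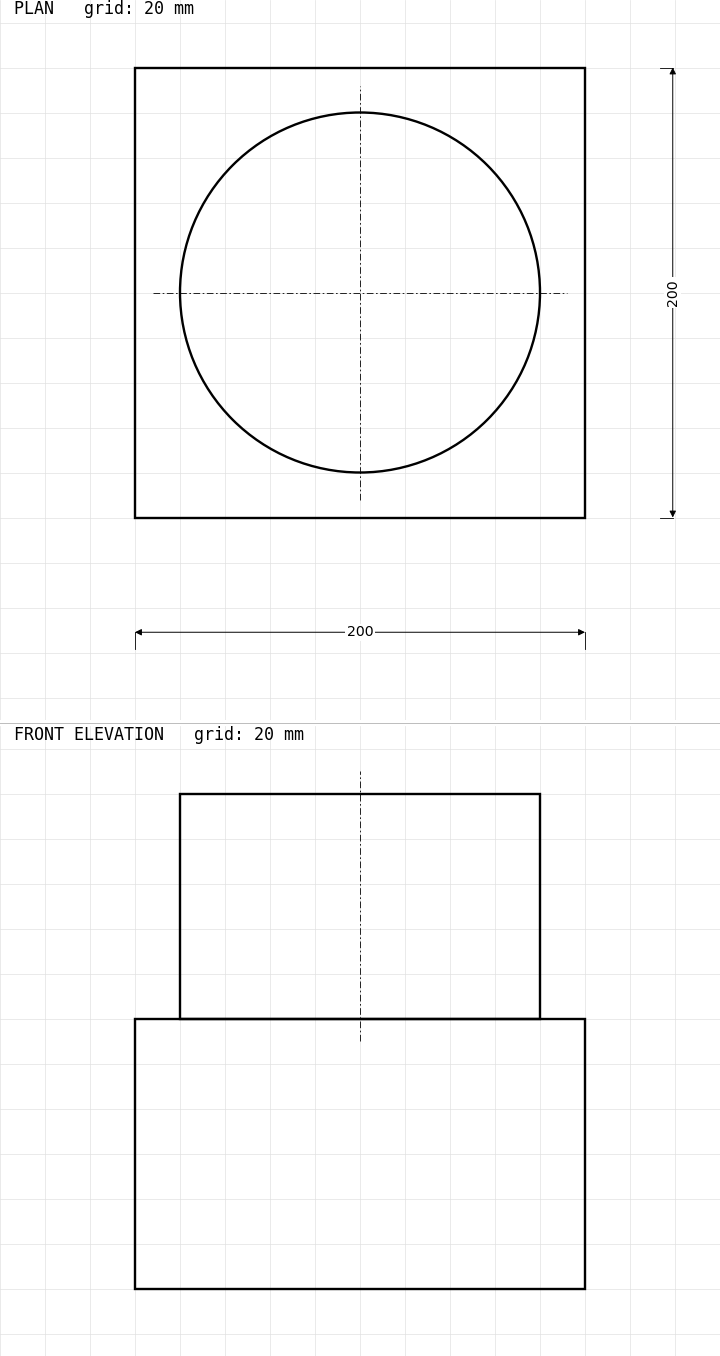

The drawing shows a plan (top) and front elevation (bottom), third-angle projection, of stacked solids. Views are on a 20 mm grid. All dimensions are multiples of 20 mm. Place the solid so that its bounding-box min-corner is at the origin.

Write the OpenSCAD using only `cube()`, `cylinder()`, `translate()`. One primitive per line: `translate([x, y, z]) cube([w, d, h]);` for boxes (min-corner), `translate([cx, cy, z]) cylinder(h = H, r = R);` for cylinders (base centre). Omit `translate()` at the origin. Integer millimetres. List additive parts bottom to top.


cube([200, 200, 120]);
translate([100, 100, 120]) cylinder(h = 100, r = 80);


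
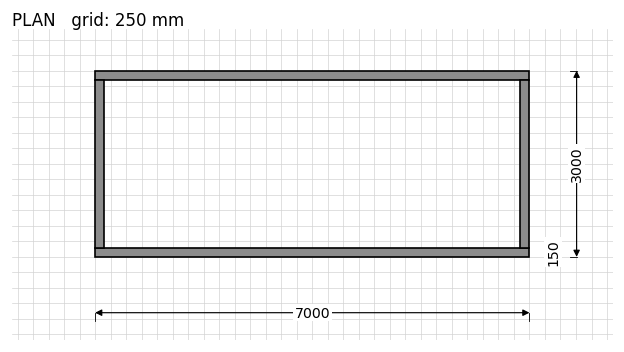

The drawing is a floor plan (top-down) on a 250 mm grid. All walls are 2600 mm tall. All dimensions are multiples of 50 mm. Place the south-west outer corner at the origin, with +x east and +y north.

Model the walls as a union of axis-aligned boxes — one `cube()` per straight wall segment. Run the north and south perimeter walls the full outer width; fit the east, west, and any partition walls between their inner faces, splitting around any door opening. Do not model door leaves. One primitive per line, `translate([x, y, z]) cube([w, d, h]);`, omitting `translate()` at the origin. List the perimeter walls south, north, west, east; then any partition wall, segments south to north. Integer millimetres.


cube([7000, 150, 2600]);
translate([0, 2850, 0]) cube([7000, 150, 2600]);
translate([0, 150, 0]) cube([150, 2700, 2600]);
translate([6850, 150, 0]) cube([150, 2700, 2600]);


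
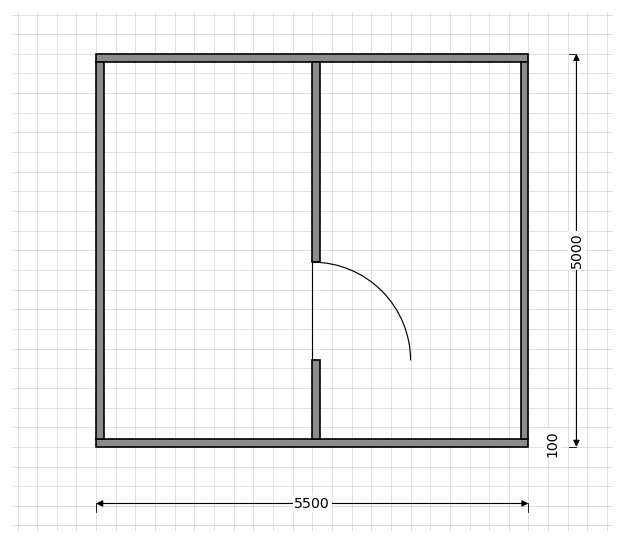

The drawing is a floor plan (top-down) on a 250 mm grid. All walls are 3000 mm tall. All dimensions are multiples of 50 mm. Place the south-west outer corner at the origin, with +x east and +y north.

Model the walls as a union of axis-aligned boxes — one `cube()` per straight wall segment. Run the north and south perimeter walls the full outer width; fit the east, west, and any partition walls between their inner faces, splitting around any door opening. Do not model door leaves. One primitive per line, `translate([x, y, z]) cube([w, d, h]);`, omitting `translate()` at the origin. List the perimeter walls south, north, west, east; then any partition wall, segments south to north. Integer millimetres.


cube([5500, 100, 3000]);
translate([0, 4900, 0]) cube([5500, 100, 3000]);
translate([0, 100, 0]) cube([100, 4800, 3000]);
translate([5400, 100, 0]) cube([100, 4800, 3000]);
translate([2750, 100, 0]) cube([100, 1000, 3000]);
translate([2750, 2350, 0]) cube([100, 2550, 3000]);


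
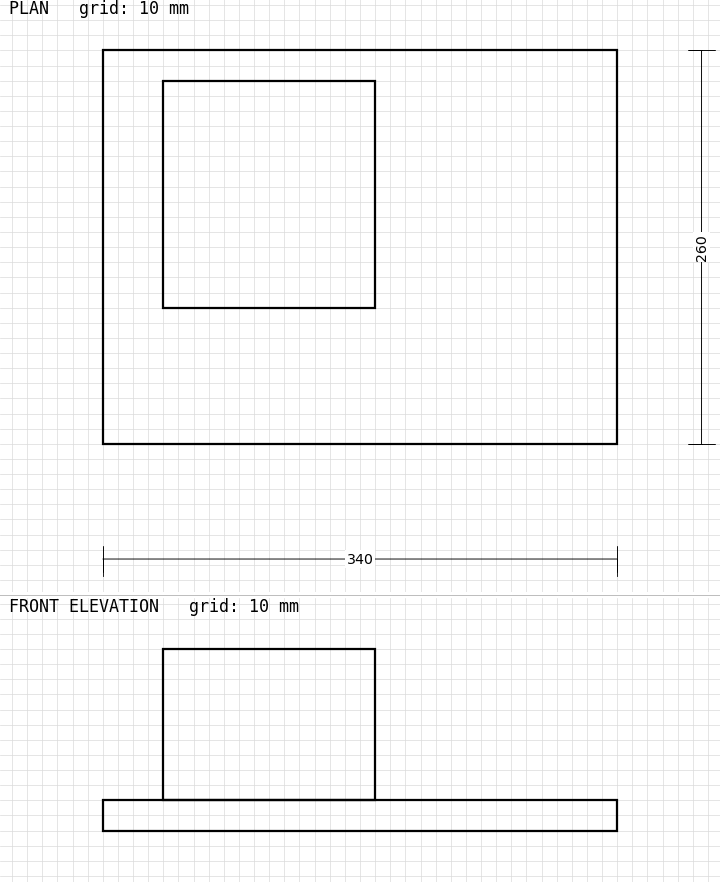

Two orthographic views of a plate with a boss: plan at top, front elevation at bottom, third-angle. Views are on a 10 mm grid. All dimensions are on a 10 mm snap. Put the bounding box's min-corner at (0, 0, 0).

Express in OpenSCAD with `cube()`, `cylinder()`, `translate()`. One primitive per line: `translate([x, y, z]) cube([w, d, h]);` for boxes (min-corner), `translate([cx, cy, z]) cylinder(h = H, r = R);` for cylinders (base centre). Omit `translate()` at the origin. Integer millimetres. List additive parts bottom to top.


cube([340, 260, 20]);
translate([40, 90, 20]) cube([140, 150, 100]);
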